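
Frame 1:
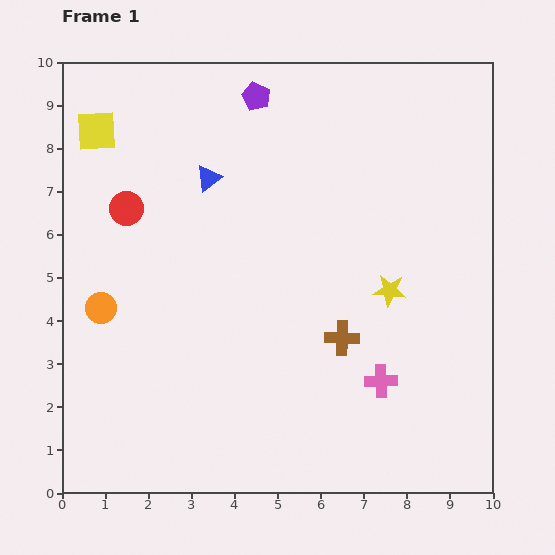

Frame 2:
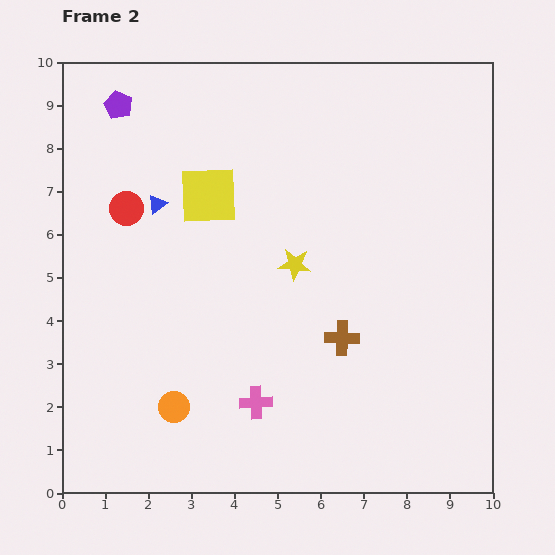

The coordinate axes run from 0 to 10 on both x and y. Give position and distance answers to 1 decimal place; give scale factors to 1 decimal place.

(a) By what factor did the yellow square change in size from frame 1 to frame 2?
1.5×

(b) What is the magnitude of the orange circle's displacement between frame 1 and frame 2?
2.9

The orange circle moved from (0.9, 4.3) to (2.6, 2.0), a distance of √(1.7² + 2.3²) ≈ 2.9.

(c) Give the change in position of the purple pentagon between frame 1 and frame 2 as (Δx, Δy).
(-3.2, -0.2)

The purple pentagon was at (4.5, 9.2) in frame 1 and (1.3, 9.0) in frame 2.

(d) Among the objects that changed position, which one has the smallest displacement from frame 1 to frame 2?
the blue triangle

(moved 1.3)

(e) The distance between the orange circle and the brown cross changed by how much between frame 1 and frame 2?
-1.4

Distance in frame 1: 5.6. Distance in frame 2: 4.2.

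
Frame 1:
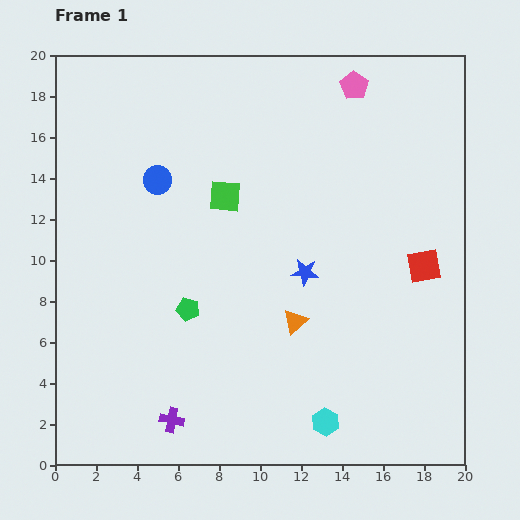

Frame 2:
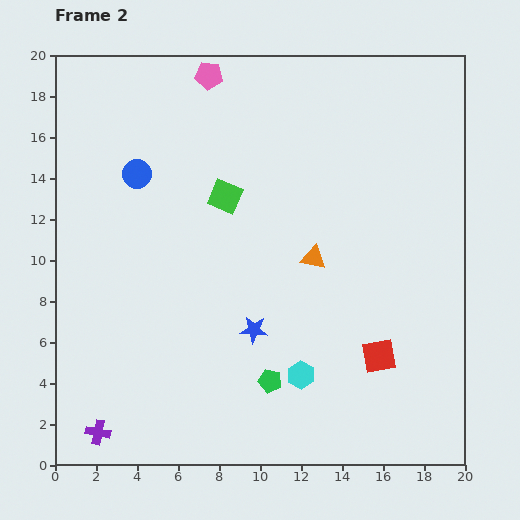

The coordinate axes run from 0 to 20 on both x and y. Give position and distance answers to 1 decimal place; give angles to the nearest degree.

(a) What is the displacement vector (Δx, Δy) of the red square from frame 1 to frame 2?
(-2.2, -4.4)

The red square was at (18.0, 9.7) in frame 1 and (15.8, 5.3) in frame 2.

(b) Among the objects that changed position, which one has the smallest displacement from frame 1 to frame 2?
the blue circle

(moved 1.0)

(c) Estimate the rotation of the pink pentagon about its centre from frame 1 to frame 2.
27° counter-clockwise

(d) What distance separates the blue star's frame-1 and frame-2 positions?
3.8

The blue star moved from (12.2, 9.4) to (9.7, 6.6), a distance of √(2.5² + 2.8²) ≈ 3.8.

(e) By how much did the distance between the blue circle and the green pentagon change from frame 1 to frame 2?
+5.5

Distance in frame 1: 6.5. Distance in frame 2: 12.0.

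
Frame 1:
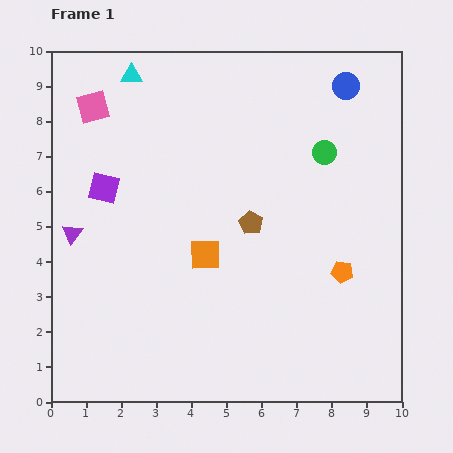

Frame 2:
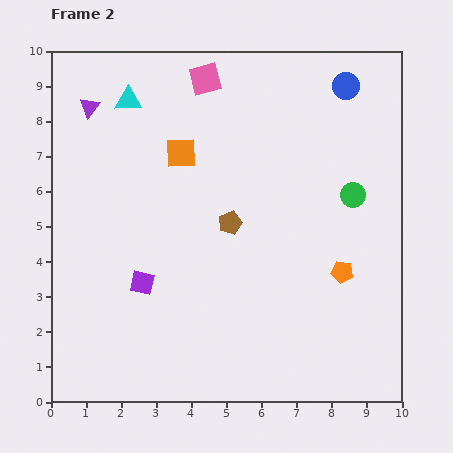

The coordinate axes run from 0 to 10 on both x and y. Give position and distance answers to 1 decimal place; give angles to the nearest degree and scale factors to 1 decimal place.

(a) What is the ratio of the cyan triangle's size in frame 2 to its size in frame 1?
1.3×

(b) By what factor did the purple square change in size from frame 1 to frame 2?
0.8×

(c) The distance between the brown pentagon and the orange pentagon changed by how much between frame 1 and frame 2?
+0.5

Distance in frame 1: 3.0. Distance in frame 2: 3.5.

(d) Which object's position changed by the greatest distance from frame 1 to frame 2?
the purple triangle

(moved 3.6; next 3.3)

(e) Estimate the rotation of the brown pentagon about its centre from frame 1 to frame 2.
21° clockwise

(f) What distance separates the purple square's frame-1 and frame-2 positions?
2.9

The purple square moved from (1.5, 6.1) to (2.6, 3.4), a distance of √(1.1² + 2.7²) ≈ 2.9.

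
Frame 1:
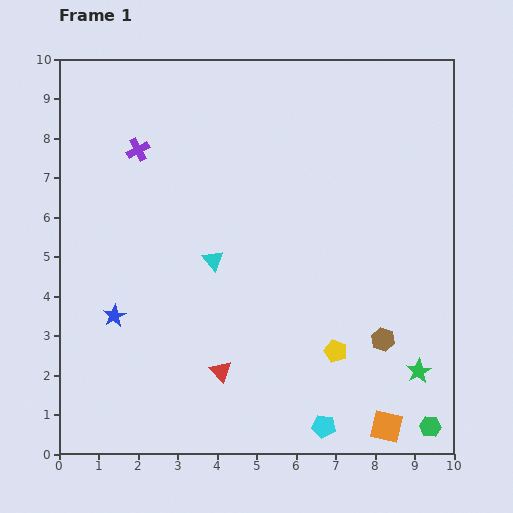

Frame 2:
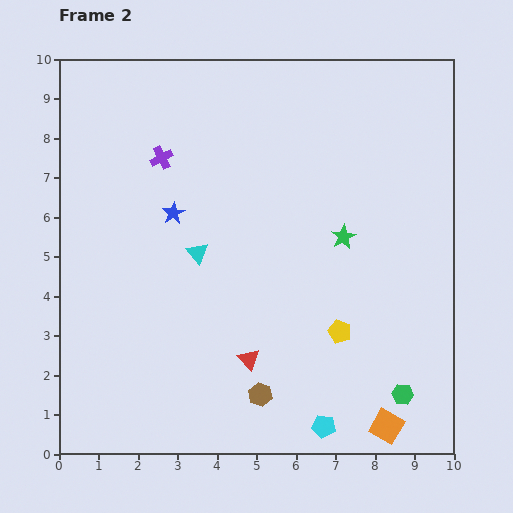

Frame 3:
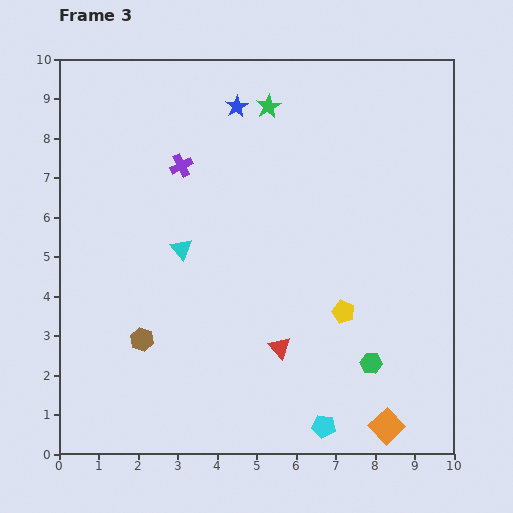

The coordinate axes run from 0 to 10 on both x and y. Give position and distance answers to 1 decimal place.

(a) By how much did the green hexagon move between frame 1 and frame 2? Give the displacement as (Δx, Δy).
(-0.7, 0.8)

The green hexagon was at (9.4, 0.7) in frame 1 and (8.7, 1.5) in frame 2.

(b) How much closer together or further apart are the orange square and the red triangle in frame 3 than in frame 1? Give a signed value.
-1.0

Distance in frame 1: 4.4. Distance in frame 3: 3.4.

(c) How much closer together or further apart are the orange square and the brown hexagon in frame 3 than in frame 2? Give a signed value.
+3.3

Distance in frame 2: 3.3. Distance in frame 3: 6.6.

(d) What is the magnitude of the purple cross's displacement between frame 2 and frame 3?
0.5

The purple cross moved from (2.6, 7.5) to (3.1, 7.3), a distance of √(0.5² + 0.2²) ≈ 0.5.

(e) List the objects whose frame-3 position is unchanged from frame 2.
the cyan pentagon, the orange square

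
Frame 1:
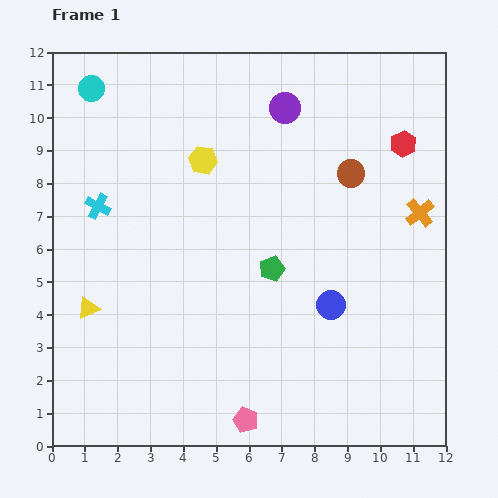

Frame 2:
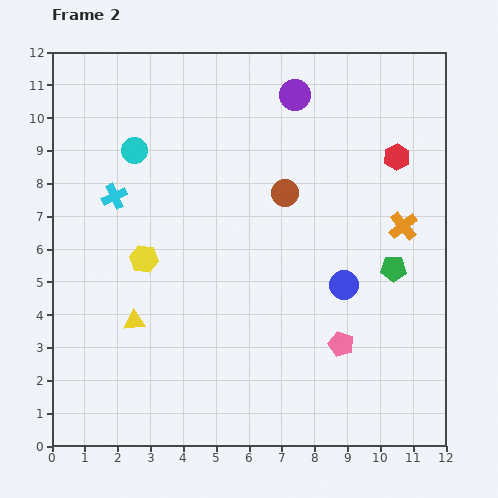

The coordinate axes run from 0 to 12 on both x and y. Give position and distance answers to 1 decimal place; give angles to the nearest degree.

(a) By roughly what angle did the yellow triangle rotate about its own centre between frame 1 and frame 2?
19° clockwise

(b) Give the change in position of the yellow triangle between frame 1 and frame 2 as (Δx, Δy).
(1.4, -0.4)

The yellow triangle was at (1.1, 4.2) in frame 1 and (2.5, 3.8) in frame 2.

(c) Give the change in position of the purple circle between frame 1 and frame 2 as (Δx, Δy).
(0.3, 0.4)

The purple circle was at (7.1, 10.3) in frame 1 and (7.4, 10.7) in frame 2.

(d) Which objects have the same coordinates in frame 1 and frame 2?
none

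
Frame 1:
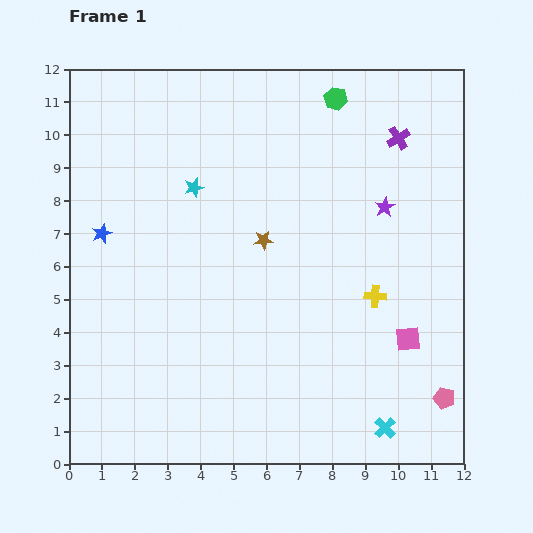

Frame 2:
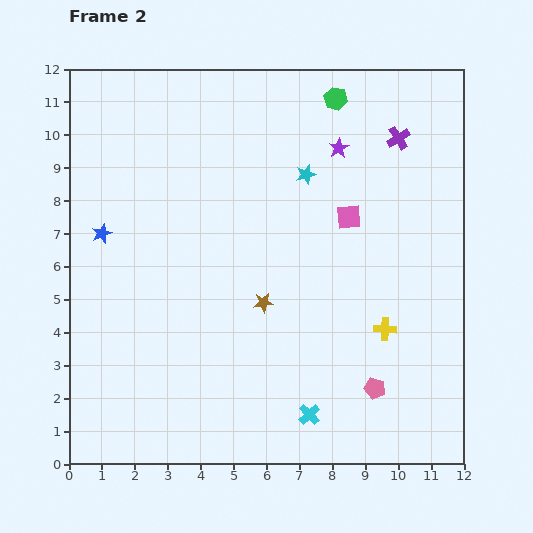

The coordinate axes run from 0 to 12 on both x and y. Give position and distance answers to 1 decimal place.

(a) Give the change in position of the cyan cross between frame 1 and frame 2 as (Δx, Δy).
(-2.3, 0.4)

The cyan cross was at (9.6, 1.1) in frame 1 and (7.3, 1.5) in frame 2.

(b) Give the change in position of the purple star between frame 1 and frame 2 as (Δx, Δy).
(-1.4, 1.8)

The purple star was at (9.6, 7.8) in frame 1 and (8.2, 9.6) in frame 2.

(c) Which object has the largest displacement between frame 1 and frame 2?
the pink square

(moved 4.1; next 3.4)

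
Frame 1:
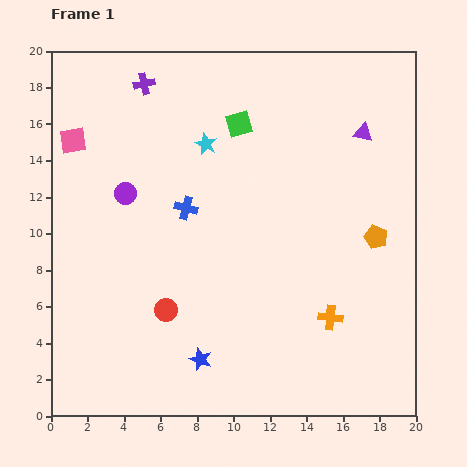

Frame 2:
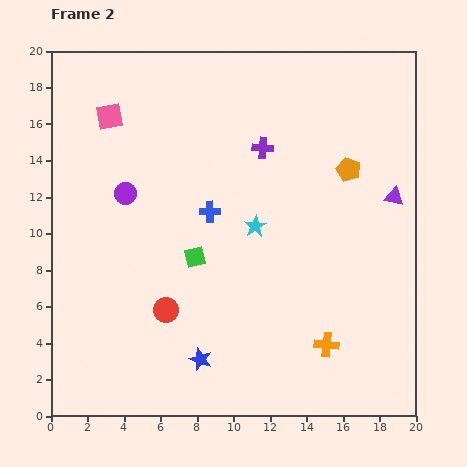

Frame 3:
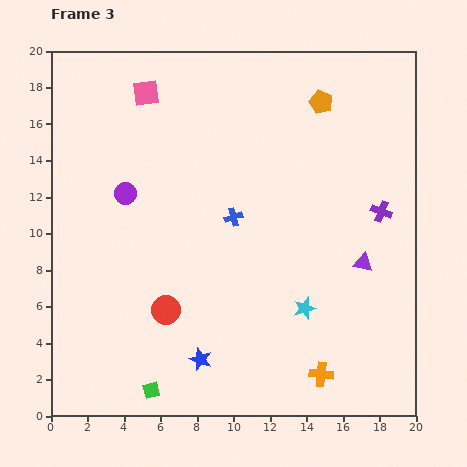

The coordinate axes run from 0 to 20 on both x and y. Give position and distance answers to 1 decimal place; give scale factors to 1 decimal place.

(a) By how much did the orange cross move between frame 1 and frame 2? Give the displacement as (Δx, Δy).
(-0.2, -1.5)

The orange cross was at (15.3, 5.4) in frame 1 and (15.1, 3.9) in frame 2.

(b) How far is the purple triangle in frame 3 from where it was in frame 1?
7.1

The purple triangle moved from (17.1, 15.5) to (17.1, 8.4), a distance of √(0.0² + 7.1²) ≈ 7.1.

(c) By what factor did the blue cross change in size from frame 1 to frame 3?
0.8×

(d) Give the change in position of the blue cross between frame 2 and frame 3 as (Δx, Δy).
(1.3, -0.3)

The blue cross was at (8.7, 11.2) in frame 2 and (10.0, 10.9) in frame 3.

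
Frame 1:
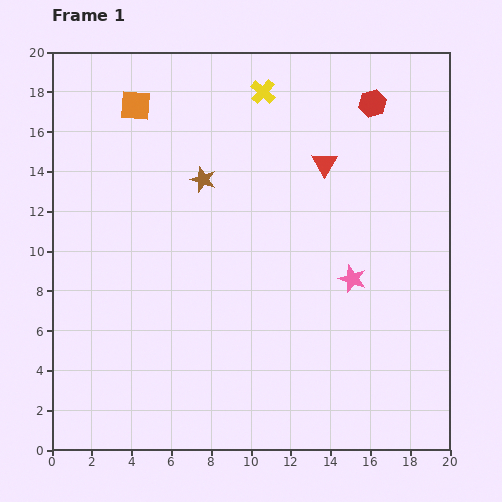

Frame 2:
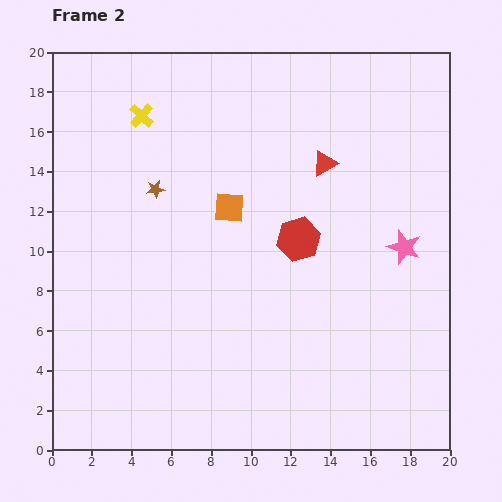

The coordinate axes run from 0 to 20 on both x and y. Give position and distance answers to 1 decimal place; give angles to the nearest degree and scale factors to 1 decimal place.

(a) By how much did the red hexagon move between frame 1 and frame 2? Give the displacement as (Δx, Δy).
(-3.7, -6.8)

The red hexagon was at (16.1, 17.4) in frame 1 and (12.4, 10.6) in frame 2.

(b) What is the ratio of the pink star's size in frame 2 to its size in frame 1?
1.3×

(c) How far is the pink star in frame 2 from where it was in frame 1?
3.1

The pink star moved from (15.1, 8.6) to (17.7, 10.2), a distance of √(2.6² + 1.6²) ≈ 3.1.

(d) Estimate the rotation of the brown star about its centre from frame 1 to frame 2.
28° counter-clockwise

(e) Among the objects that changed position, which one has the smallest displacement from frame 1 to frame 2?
the brown star

(moved 2.5)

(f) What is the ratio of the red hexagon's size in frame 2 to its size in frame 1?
1.6×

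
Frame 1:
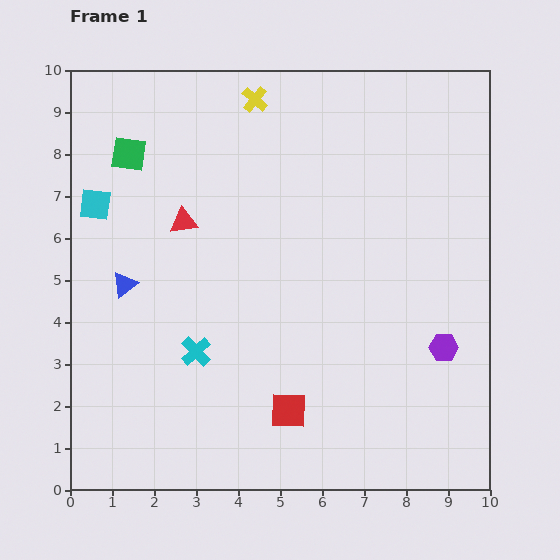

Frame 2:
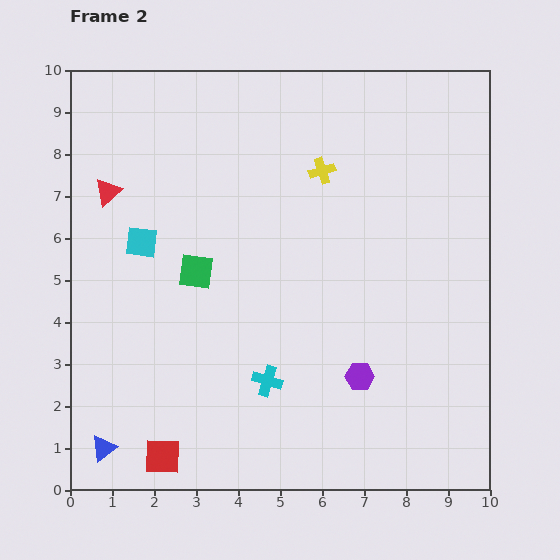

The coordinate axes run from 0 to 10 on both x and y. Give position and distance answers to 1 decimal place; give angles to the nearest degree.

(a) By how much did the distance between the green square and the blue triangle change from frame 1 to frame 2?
+1.6

Distance in frame 1: 3.1. Distance in frame 2: 4.7.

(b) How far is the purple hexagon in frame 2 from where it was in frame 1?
2.1

The purple hexagon moved from (8.9, 3.4) to (6.9, 2.7), a distance of √(2.0² + 0.7²) ≈ 2.1.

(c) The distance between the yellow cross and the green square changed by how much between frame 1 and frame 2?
+0.5

Distance in frame 1: 3.3. Distance in frame 2: 3.8.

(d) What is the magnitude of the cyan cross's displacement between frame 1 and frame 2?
1.8

The cyan cross moved from (3.0, 3.3) to (4.7, 2.6), a distance of √(1.7² + 0.7²) ≈ 1.8.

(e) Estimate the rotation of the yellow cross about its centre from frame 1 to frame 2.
33° clockwise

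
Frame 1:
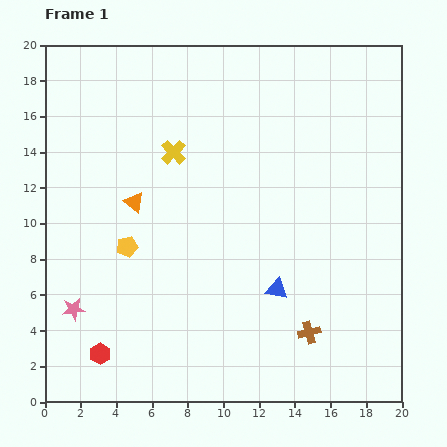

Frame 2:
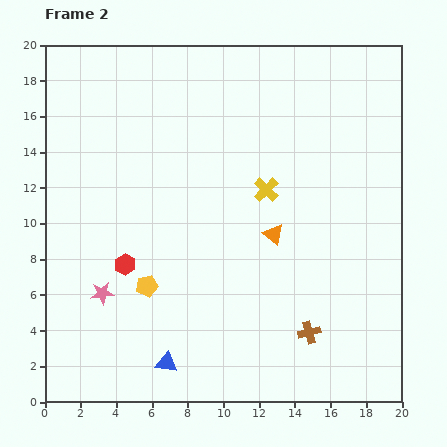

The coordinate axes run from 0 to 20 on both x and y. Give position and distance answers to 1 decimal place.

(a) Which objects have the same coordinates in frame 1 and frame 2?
the brown cross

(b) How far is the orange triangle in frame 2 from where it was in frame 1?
8.0

The orange triangle moved from (5.0, 11.2) to (12.8, 9.4), a distance of √(7.8² + 1.8²) ≈ 8.0.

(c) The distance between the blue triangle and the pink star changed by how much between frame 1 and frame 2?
-6.2

Distance in frame 1: 11.5. Distance in frame 2: 5.3.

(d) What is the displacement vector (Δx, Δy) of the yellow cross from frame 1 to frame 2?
(5.2, -2.1)

The yellow cross was at (7.2, 14.0) in frame 1 and (12.4, 11.9) in frame 2.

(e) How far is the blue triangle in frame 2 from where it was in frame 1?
7.4

The blue triangle moved from (13.0, 6.3) to (6.8, 2.2), a distance of √(6.2² + 4.1²) ≈ 7.4.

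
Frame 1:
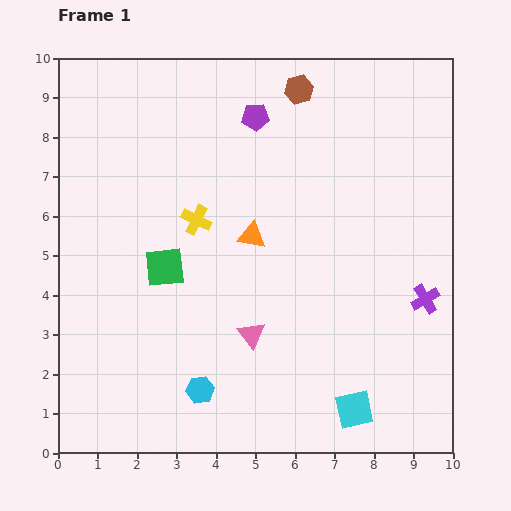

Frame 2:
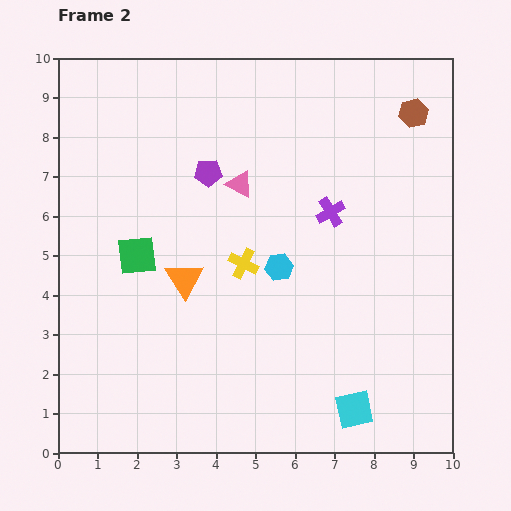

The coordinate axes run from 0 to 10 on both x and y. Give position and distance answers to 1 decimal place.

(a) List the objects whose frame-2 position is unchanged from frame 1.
the cyan square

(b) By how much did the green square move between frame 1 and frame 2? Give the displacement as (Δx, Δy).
(-0.7, 0.3)

The green square was at (2.7, 4.7) in frame 1 and (2.0, 5.0) in frame 2.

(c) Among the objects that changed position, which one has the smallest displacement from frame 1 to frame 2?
the green square

(moved 0.8)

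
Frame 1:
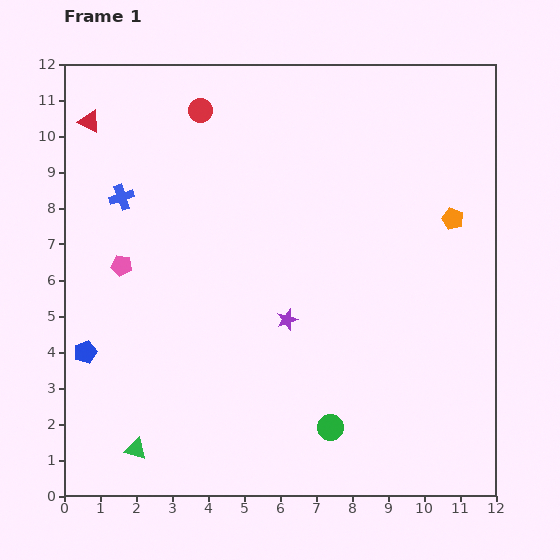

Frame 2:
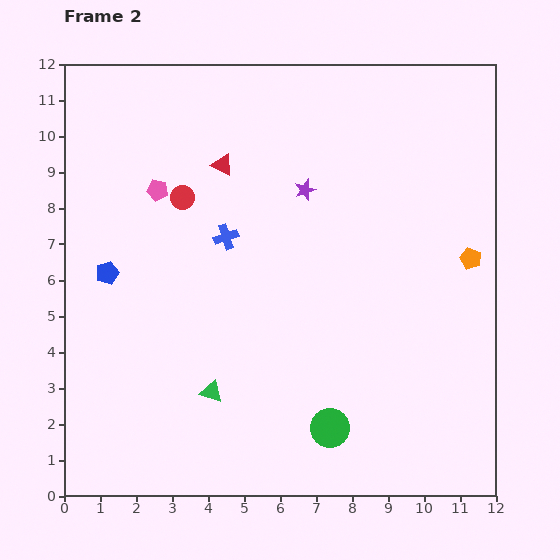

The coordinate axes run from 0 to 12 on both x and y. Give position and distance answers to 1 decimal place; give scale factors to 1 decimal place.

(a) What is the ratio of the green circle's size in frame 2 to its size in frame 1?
1.5×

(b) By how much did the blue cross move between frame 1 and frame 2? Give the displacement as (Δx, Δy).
(2.9, -1.1)

The blue cross was at (1.6, 8.3) in frame 1 and (4.5, 7.2) in frame 2.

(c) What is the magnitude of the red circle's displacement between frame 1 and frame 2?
2.5

The red circle moved from (3.8, 10.7) to (3.3, 8.3), a distance of √(0.5² + 2.4²) ≈ 2.5.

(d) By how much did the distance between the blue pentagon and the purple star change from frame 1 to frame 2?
+0.3

Distance in frame 1: 5.7. Distance in frame 2: 6.0.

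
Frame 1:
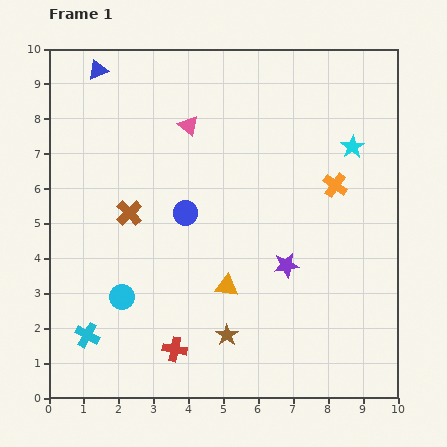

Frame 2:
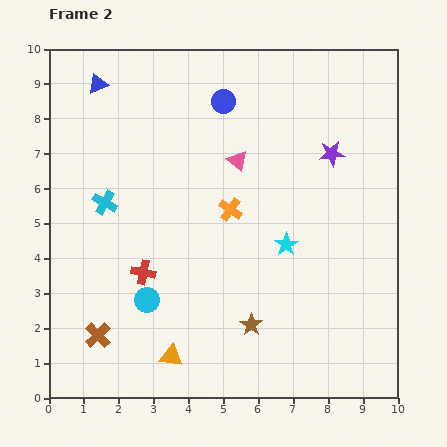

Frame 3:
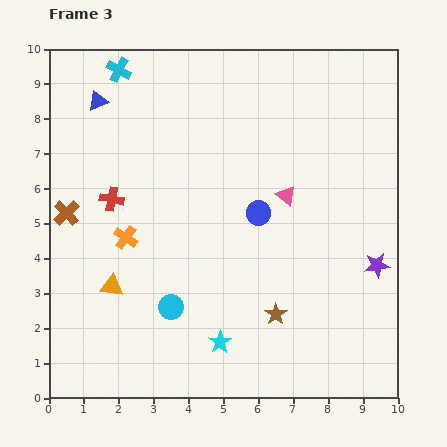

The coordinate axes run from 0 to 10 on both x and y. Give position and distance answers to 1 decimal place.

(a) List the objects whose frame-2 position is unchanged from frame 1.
none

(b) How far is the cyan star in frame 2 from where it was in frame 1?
3.4

The cyan star moved from (8.7, 7.2) to (6.8, 4.4), a distance of √(1.9² + 2.8²) ≈ 3.4.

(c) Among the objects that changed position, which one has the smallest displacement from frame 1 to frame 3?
the blue triangle

(moved 0.9)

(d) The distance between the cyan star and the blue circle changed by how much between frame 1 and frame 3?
-1.3

Distance in frame 1: 5.2. Distance in frame 3: 3.9.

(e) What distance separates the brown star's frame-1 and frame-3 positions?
1.5

The brown star moved from (5.1, 1.8) to (6.5, 2.4), a distance of √(1.4² + 0.6²) ≈ 1.5.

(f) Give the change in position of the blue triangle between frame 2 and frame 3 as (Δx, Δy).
(0.0, -0.5)

The blue triangle was at (1.4, 9.0) in frame 2 and (1.4, 8.5) in frame 3.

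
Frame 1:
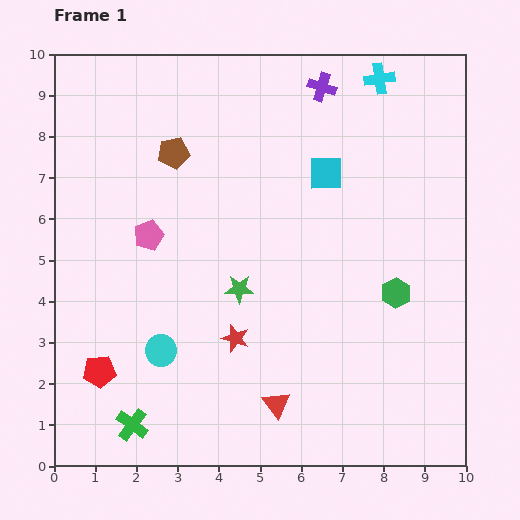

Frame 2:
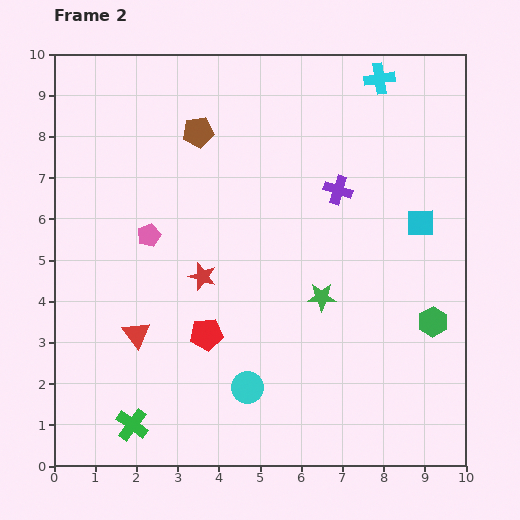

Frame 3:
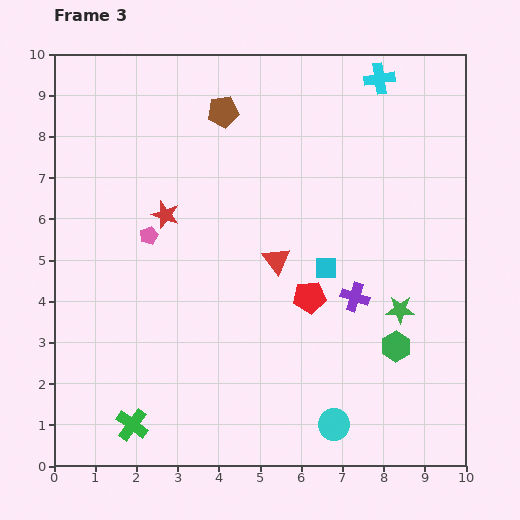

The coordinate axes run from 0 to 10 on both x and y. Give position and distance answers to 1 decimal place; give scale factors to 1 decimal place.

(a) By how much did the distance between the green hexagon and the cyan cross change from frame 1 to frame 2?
+0.8

Distance in frame 1: 5.2. Distance in frame 2: 6.0.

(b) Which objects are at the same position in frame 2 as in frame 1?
the pink pentagon, the cyan cross, the green cross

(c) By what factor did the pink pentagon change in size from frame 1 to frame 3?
0.6×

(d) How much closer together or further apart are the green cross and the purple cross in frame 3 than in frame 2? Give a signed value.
-1.4

Distance in frame 2: 7.6. Distance in frame 3: 6.2.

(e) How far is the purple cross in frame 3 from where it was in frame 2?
2.6

The purple cross moved from (6.9, 6.7) to (7.3, 4.1), a distance of √(0.4² + 2.6²) ≈ 2.6.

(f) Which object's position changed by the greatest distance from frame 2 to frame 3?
the red triangle

(moved 3.8; next 2.7)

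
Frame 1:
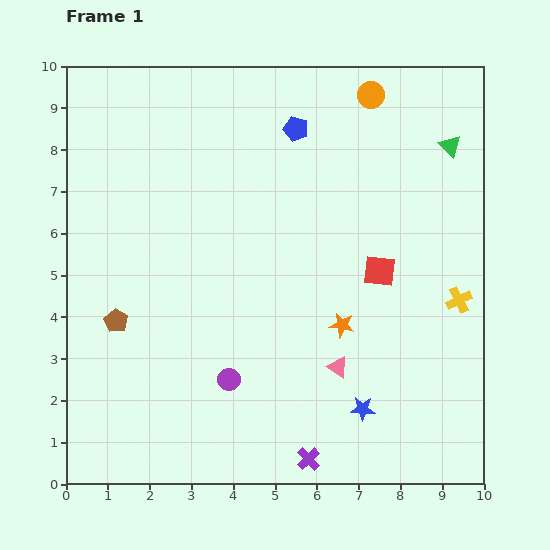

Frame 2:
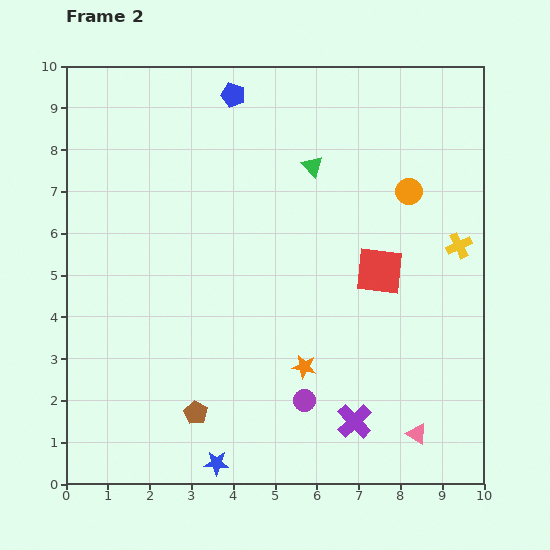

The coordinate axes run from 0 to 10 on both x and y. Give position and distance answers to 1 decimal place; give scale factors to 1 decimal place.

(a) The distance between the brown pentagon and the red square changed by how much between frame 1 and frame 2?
-0.8

Distance in frame 1: 6.4. Distance in frame 2: 5.6.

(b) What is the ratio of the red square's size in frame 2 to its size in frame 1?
1.5×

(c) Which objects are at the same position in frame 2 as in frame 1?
the red square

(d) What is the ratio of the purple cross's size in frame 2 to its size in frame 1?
1.5×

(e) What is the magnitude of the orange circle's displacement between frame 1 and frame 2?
2.5

The orange circle moved from (7.3, 9.3) to (8.2, 7.0), a distance of √(0.9² + 2.3²) ≈ 2.5.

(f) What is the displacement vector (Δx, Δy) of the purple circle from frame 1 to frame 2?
(1.8, -0.5)

The purple circle was at (3.9, 2.5) in frame 1 and (5.7, 2.0) in frame 2.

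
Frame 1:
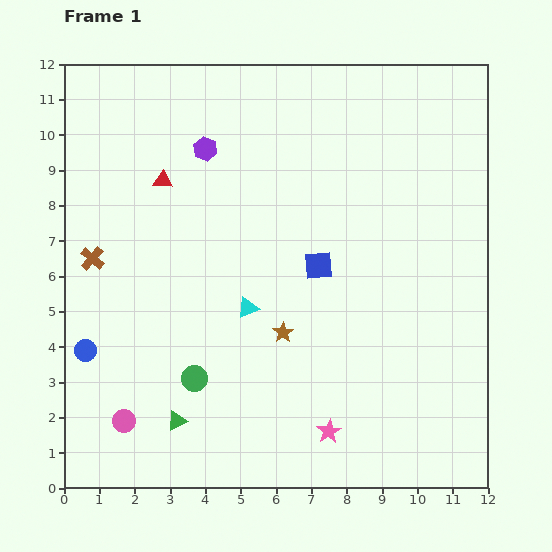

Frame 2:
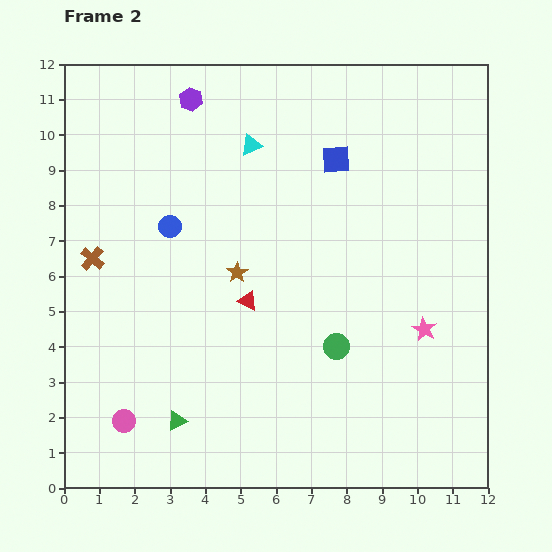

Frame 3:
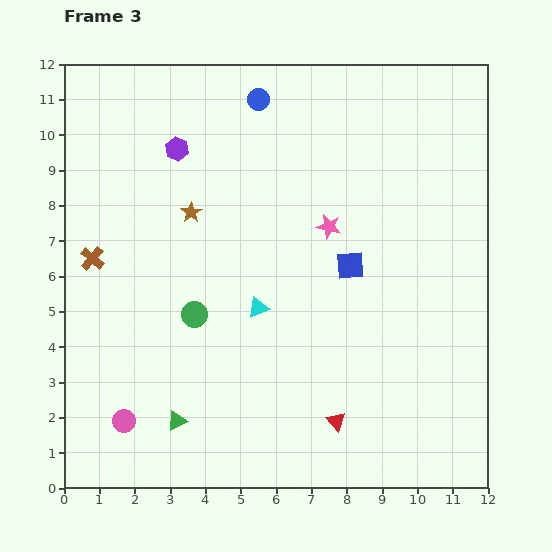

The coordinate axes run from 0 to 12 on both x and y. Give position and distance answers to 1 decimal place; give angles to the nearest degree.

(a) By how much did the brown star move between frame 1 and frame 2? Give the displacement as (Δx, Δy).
(-1.3, 1.7)

The brown star was at (6.2, 4.4) in frame 1 and (4.9, 6.1) in frame 2.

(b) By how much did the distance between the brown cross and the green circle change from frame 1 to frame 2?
+2.8

Distance in frame 1: 4.5. Distance in frame 2: 7.3.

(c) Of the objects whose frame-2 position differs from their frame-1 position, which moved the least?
the purple hexagon

(moved 1.5)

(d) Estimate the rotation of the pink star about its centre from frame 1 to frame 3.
30° counter-clockwise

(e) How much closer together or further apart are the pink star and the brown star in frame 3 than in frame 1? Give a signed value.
+0.8

Distance in frame 1: 3.1. Distance in frame 3: 3.9.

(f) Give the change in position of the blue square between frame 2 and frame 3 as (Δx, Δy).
(0.4, -3.0)

The blue square was at (7.7, 9.3) in frame 2 and (8.1, 6.3) in frame 3.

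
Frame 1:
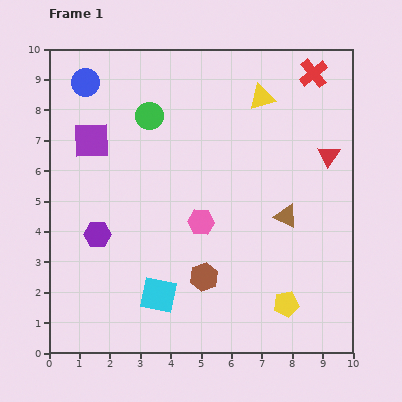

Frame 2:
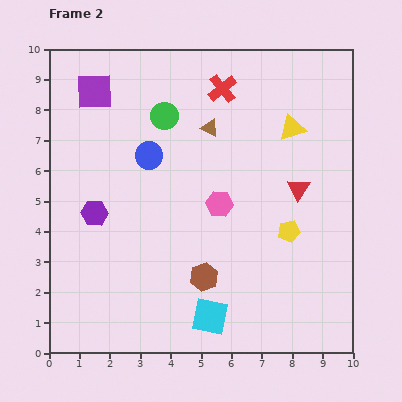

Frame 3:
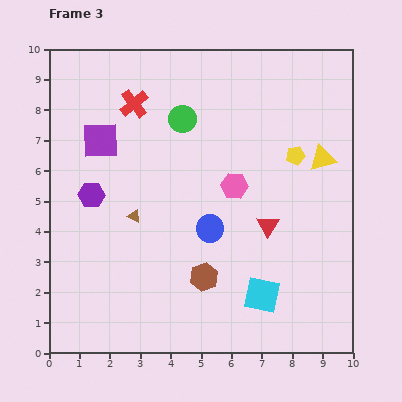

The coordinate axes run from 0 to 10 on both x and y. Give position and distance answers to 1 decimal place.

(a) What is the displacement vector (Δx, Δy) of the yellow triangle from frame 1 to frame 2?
(1.0, -1.0)

The yellow triangle was at (7.0, 8.4) in frame 1 and (8.0, 7.4) in frame 2.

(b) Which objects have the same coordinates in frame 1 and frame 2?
the brown hexagon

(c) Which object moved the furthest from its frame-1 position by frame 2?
the brown triangle

(moved 3.8; next 3.2)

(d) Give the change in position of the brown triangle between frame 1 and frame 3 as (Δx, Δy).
(-5.0, 0.0)

The brown triangle was at (7.8, 4.5) in frame 1 and (2.8, 4.5) in frame 3.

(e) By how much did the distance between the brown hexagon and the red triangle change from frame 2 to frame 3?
-1.5

Distance in frame 2: 4.2. Distance in frame 3: 2.7.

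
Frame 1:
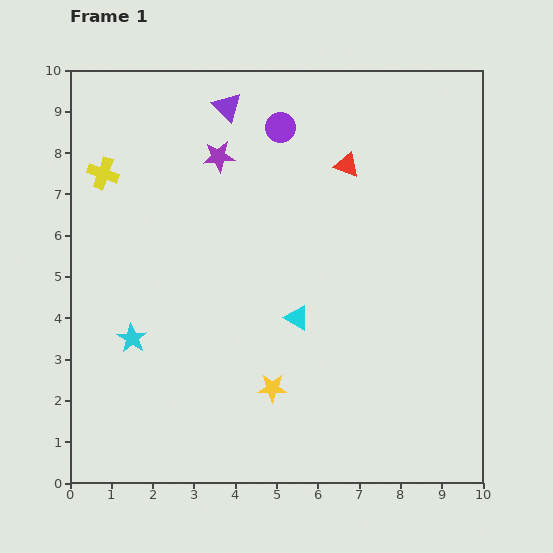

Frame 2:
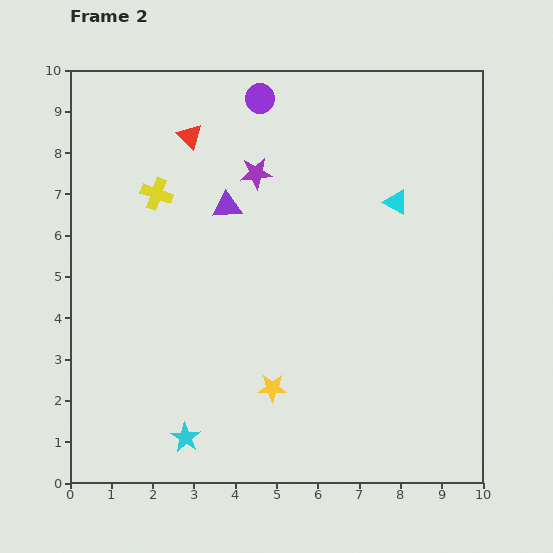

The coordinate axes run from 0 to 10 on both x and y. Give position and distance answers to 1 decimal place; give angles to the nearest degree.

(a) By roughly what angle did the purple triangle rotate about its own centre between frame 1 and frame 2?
48° counter-clockwise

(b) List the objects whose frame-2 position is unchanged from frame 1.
the yellow star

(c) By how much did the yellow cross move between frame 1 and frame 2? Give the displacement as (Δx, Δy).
(1.3, -0.5)

The yellow cross was at (0.8, 7.5) in frame 1 and (2.1, 7.0) in frame 2.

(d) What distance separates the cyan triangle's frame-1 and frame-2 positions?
3.7

The cyan triangle moved from (5.5, 4.0) to (7.9, 6.8), a distance of √(2.4² + 2.8²) ≈ 3.7.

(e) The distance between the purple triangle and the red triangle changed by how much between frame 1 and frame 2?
-1.3

Distance in frame 1: 3.2. Distance in frame 2: 1.9.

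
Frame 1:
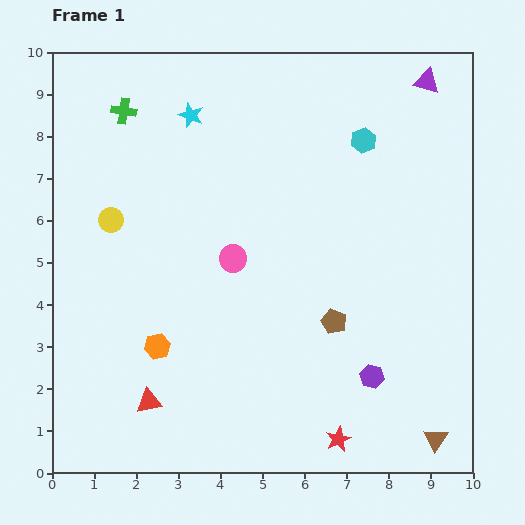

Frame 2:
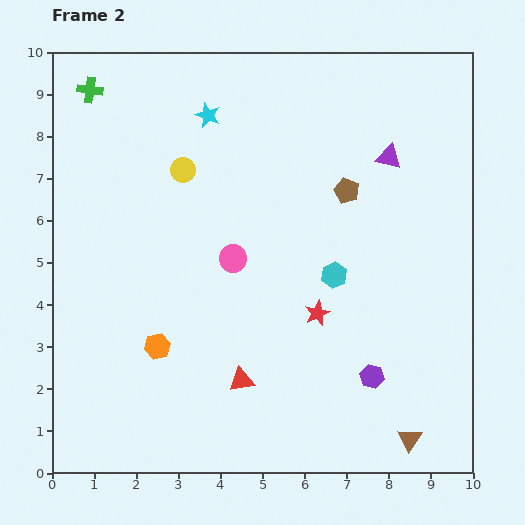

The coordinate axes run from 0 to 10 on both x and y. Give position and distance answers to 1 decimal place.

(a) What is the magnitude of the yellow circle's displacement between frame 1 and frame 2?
2.1

The yellow circle moved from (1.4, 6.0) to (3.1, 7.2), a distance of √(1.7² + 1.2²) ≈ 2.1.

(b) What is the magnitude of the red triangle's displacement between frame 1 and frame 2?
2.3

The red triangle moved from (2.3, 1.7) to (4.5, 2.2), a distance of √(2.2² + 0.5²) ≈ 2.3.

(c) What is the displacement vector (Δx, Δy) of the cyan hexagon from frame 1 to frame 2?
(-0.7, -3.2)

The cyan hexagon was at (7.4, 7.9) in frame 1 and (6.7, 4.7) in frame 2.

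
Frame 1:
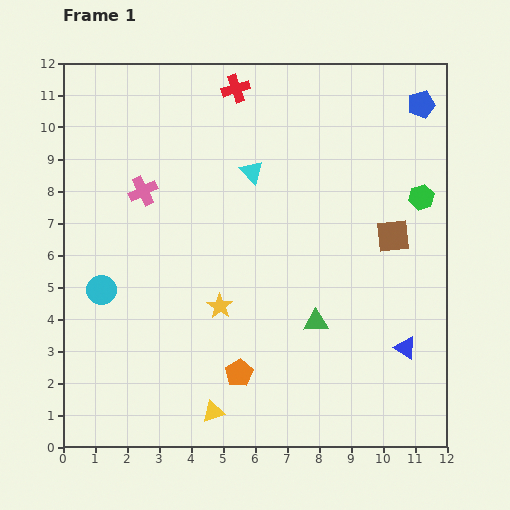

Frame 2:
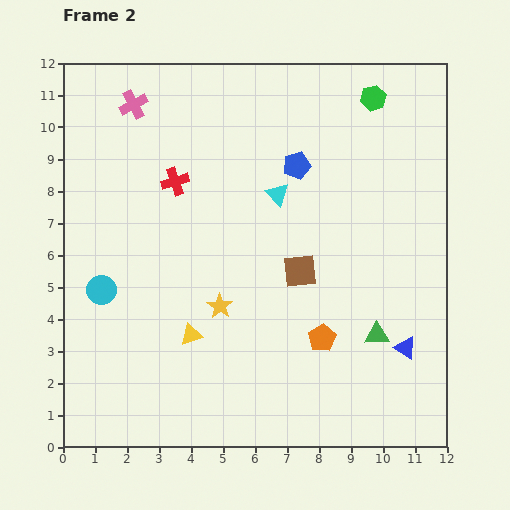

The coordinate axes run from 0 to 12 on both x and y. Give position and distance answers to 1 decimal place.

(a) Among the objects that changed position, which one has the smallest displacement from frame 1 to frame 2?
the cyan triangle

(moved 1.1)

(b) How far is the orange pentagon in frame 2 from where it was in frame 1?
2.8

The orange pentagon moved from (5.5, 2.3) to (8.1, 3.4), a distance of √(2.6² + 1.1²) ≈ 2.8.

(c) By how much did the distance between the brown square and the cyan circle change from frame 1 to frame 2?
-3.1

Distance in frame 1: 9.3. Distance in frame 2: 6.2.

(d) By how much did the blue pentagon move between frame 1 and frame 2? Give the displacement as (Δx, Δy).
(-3.9, -1.9)

The blue pentagon was at (11.2, 10.7) in frame 1 and (7.3, 8.8) in frame 2.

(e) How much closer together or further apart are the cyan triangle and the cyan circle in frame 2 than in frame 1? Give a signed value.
+0.3

Distance in frame 1: 6.0. Distance in frame 2: 6.3.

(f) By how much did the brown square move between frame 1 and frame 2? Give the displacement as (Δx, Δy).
(-2.9, -1.1)

The brown square was at (10.3, 6.6) in frame 1 and (7.4, 5.5) in frame 2.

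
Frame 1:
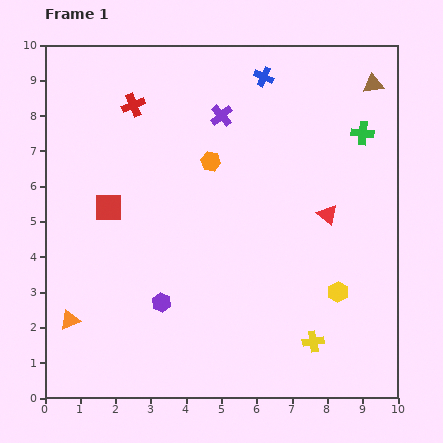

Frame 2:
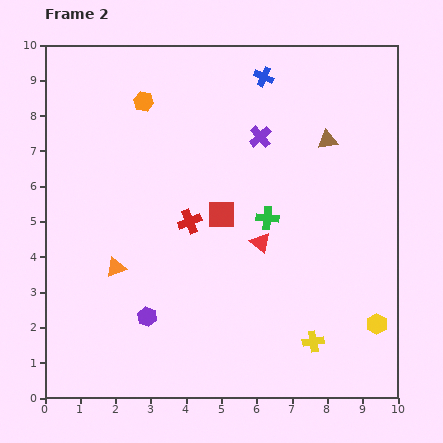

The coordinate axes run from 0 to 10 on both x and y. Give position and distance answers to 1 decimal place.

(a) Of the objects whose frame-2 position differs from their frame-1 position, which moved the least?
the purple hexagon

(moved 0.6)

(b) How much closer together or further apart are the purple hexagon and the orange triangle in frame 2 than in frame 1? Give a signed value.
-0.9

Distance in frame 1: 2.6. Distance in frame 2: 1.7.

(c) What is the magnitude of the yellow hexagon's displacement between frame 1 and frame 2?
1.4

The yellow hexagon moved from (8.3, 3.0) to (9.4, 2.1), a distance of √(1.1² + 0.9²) ≈ 1.4.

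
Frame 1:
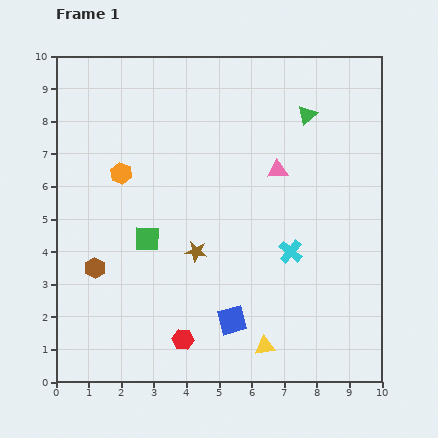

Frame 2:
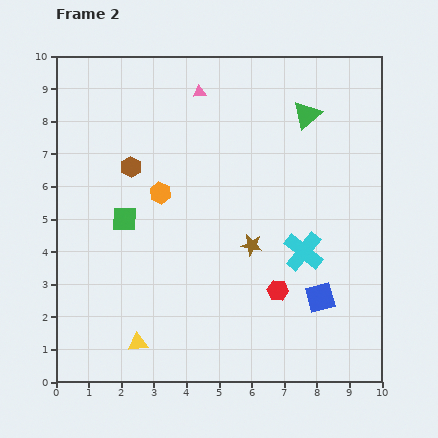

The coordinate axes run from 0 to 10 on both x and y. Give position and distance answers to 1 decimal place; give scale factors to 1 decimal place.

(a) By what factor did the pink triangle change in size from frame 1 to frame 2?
0.6×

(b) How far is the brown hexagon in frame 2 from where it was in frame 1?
3.3

The brown hexagon moved from (1.2, 3.5) to (2.3, 6.6), a distance of √(1.1² + 3.1²) ≈ 3.3.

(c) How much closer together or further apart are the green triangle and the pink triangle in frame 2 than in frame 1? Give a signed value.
+1.5

Distance in frame 1: 1.9. Distance in frame 2: 3.4.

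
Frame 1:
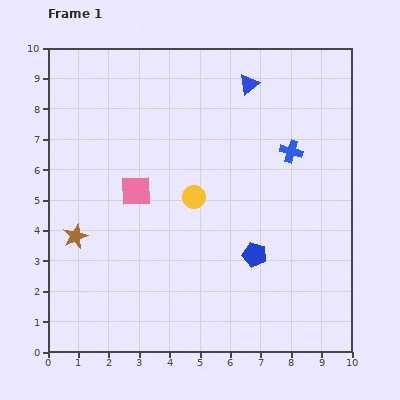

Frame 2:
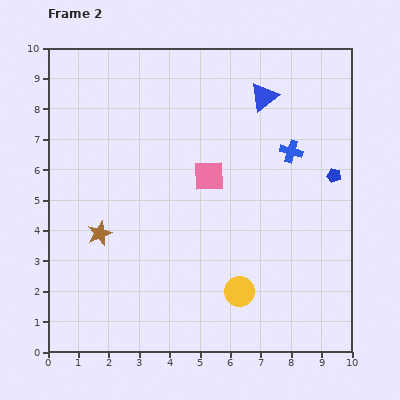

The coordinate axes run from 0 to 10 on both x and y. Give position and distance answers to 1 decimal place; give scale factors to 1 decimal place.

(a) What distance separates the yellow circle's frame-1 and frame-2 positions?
3.4

The yellow circle moved from (4.8, 5.1) to (6.3, 2.0), a distance of √(1.5² + 3.1²) ≈ 3.4.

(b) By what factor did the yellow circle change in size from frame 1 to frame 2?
1.3×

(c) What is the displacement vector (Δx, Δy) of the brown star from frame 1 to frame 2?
(0.8, 0.1)

The brown star was at (0.9, 3.8) in frame 1 and (1.7, 3.9) in frame 2.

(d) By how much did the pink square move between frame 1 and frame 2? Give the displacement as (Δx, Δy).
(2.4, 0.5)

The pink square was at (2.9, 5.3) in frame 1 and (5.3, 5.8) in frame 2.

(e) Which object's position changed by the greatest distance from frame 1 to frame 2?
the blue pentagon

(moved 3.7; next 3.4)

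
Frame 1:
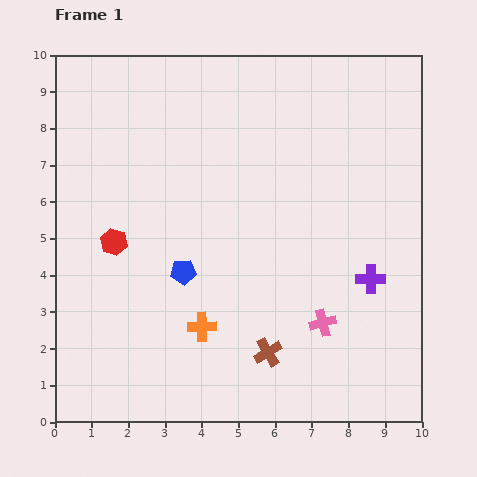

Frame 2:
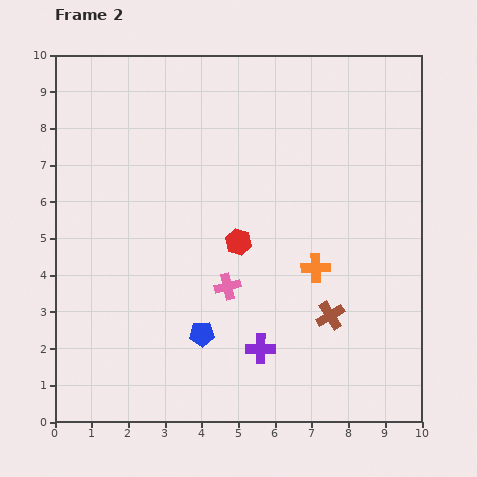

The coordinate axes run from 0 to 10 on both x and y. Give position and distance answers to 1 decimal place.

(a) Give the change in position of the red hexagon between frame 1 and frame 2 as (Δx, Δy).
(3.4, 0.0)

The red hexagon was at (1.6, 4.9) in frame 1 and (5.0, 4.9) in frame 2.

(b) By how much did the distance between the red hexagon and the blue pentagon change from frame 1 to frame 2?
+0.6

Distance in frame 1: 2.1. Distance in frame 2: 2.7.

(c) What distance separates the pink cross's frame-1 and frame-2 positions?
2.8

The pink cross moved from (7.3, 2.7) to (4.7, 3.7), a distance of √(2.6² + 1.0²) ≈ 2.8.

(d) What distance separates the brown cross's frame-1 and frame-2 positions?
2.0

The brown cross moved from (5.8, 1.9) to (7.5, 2.9), a distance of √(1.7² + 1.0²) ≈ 2.0.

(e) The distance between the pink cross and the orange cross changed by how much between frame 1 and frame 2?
-0.8

Distance in frame 1: 3.3. Distance in frame 2: 2.5.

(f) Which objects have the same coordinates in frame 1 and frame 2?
none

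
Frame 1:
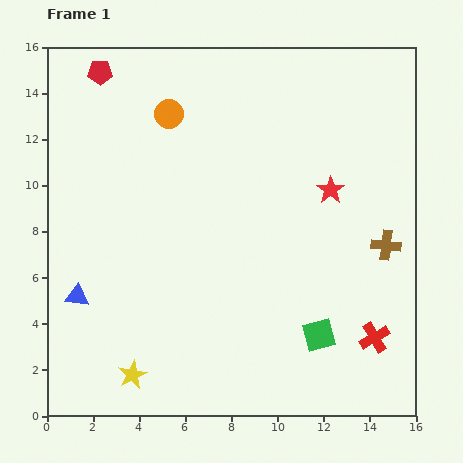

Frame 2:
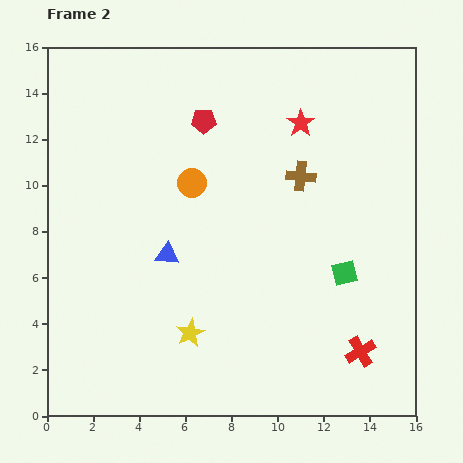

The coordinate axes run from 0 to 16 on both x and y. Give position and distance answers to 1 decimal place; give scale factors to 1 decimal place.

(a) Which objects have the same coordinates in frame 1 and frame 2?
none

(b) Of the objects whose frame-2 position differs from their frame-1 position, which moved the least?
the red cross

(moved 0.8)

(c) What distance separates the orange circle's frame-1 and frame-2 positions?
3.2

The orange circle moved from (5.3, 13.1) to (6.3, 10.1), a distance of √(1.0² + 3.0²) ≈ 3.2.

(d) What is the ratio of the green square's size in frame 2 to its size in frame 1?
0.8×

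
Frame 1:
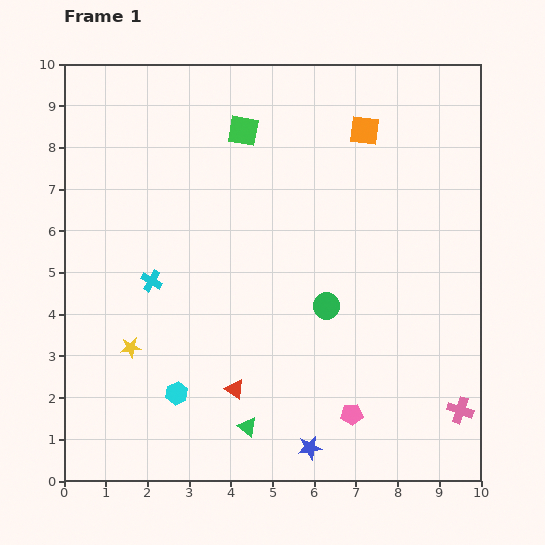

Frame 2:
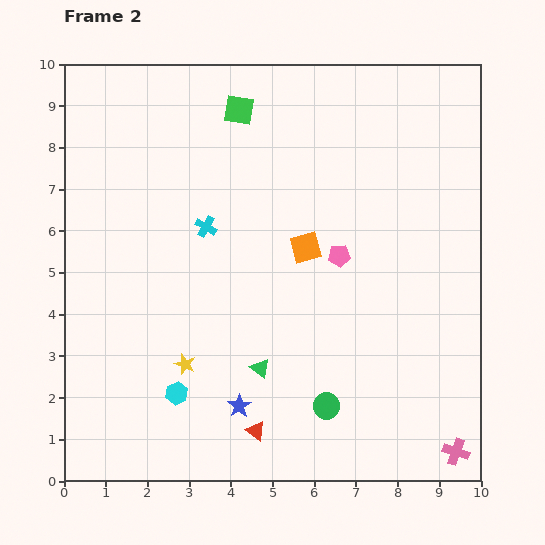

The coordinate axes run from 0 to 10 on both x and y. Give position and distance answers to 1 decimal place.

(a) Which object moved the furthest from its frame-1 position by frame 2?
the pink pentagon

(moved 3.8; next 3.1)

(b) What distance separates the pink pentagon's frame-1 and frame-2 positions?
3.8

The pink pentagon moved from (6.9, 1.6) to (6.6, 5.4), a distance of √(0.3² + 3.8²) ≈ 3.8.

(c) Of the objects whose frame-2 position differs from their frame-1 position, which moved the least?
the green square

(moved 0.5)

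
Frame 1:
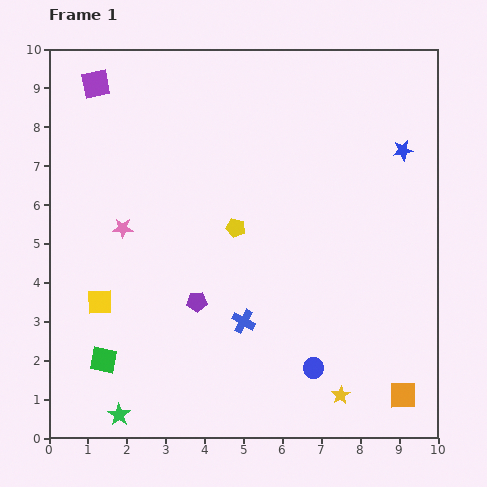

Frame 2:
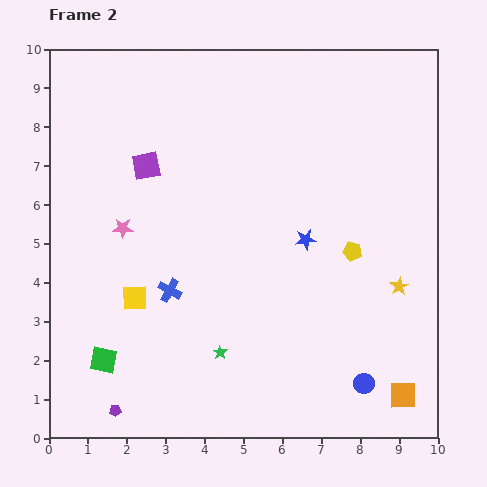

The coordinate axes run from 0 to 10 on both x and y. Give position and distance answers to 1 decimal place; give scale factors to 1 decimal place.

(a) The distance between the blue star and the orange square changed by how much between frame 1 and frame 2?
-1.6

Distance in frame 1: 6.3. Distance in frame 2: 4.7.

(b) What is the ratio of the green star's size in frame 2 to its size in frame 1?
0.6×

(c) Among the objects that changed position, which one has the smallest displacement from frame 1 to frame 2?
the yellow square

(moved 0.9)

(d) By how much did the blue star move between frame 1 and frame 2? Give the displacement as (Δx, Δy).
(-2.5, -2.3)

The blue star was at (9.1, 7.4) in frame 1 and (6.6, 5.1) in frame 2.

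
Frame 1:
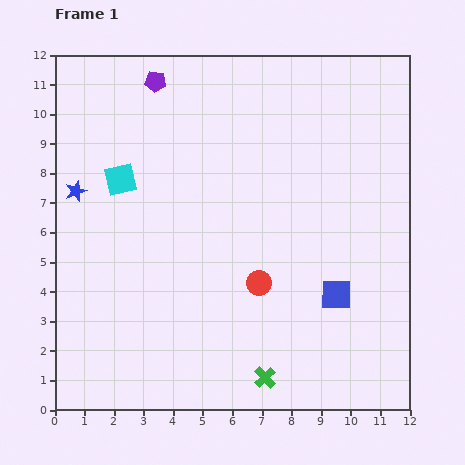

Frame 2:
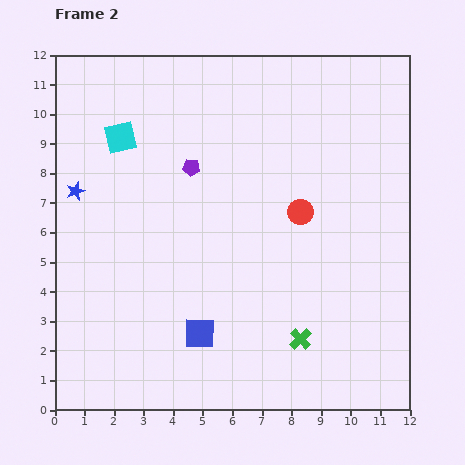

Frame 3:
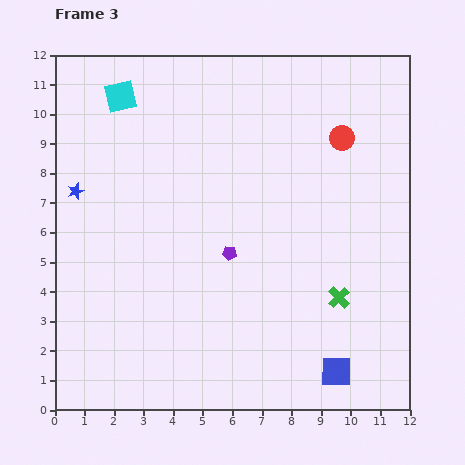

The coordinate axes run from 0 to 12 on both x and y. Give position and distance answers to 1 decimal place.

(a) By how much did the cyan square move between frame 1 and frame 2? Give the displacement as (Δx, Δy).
(0.0, 1.4)

The cyan square was at (2.2, 7.8) in frame 1 and (2.2, 9.2) in frame 2.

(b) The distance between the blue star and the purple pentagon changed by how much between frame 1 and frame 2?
-0.6

Distance in frame 1: 4.6. Distance in frame 2: 4.0.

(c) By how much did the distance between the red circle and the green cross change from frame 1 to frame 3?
+2.2

Distance in frame 1: 3.2. Distance in frame 3: 5.4.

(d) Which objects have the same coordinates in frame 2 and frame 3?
the blue star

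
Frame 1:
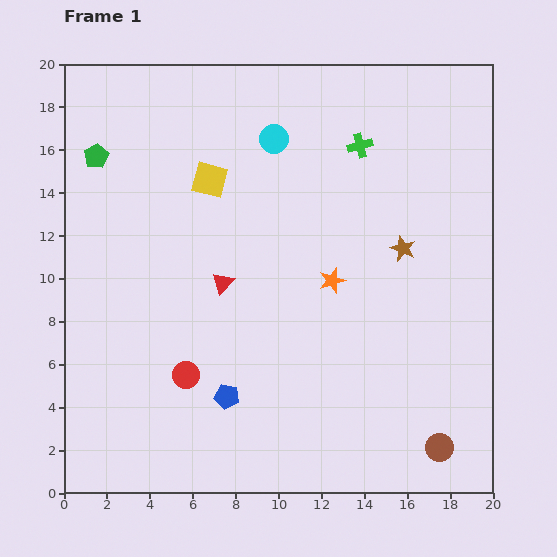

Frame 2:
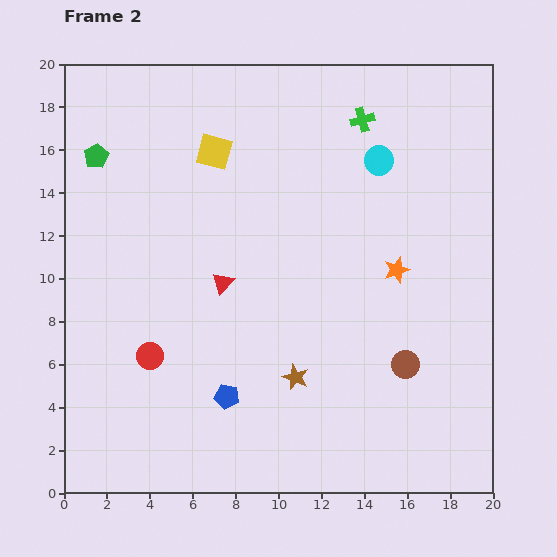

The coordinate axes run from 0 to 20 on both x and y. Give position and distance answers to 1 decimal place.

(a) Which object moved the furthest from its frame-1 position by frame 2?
the brown star

(moved 7.8; next 5.0)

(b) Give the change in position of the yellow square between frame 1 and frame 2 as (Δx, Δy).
(0.2, 1.3)

The yellow square was at (6.8, 14.6) in frame 1 and (7.0, 15.9) in frame 2.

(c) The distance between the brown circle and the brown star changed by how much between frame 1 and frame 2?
-4.4

Distance in frame 1: 9.5. Distance in frame 2: 5.1.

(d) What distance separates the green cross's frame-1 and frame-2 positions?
1.2

The green cross moved from (13.8, 16.2) to (13.9, 17.4), a distance of √(0.1² + 1.2²) ≈ 1.2.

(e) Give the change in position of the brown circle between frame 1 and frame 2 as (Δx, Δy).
(-1.6, 3.9)

The brown circle was at (17.5, 2.1) in frame 1 and (15.9, 6.0) in frame 2.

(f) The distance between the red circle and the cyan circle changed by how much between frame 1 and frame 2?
+2.3

Distance in frame 1: 11.7. Distance in frame 2: 14.0.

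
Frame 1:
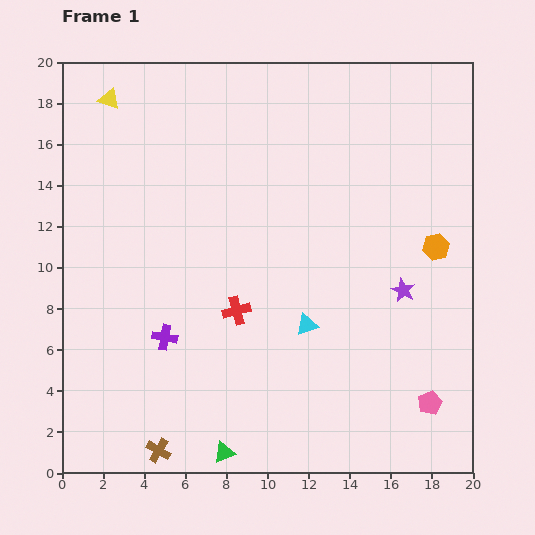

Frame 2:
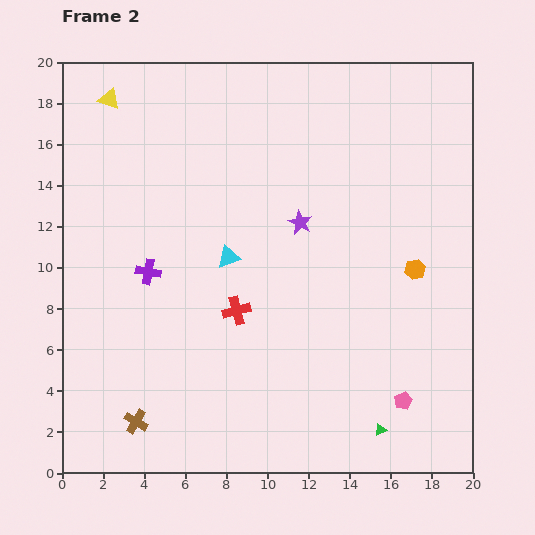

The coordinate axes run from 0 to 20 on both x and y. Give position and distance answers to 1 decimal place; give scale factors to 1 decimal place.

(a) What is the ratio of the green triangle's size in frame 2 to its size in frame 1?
0.6×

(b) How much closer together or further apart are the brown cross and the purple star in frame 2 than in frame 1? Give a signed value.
-1.6

Distance in frame 1: 14.2. Distance in frame 2: 12.6.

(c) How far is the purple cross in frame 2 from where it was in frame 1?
3.3

The purple cross moved from (5.0, 6.6) to (4.2, 9.8), a distance of √(0.8² + 3.2²) ≈ 3.3.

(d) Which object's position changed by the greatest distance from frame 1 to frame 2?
the green triangle

(moved 7.7; next 6.0)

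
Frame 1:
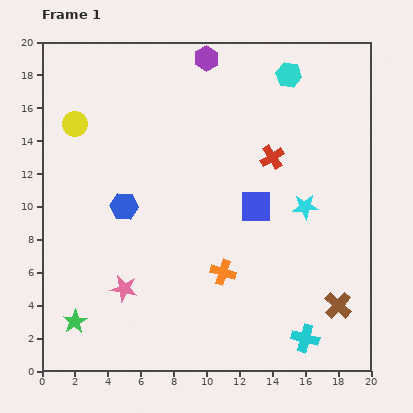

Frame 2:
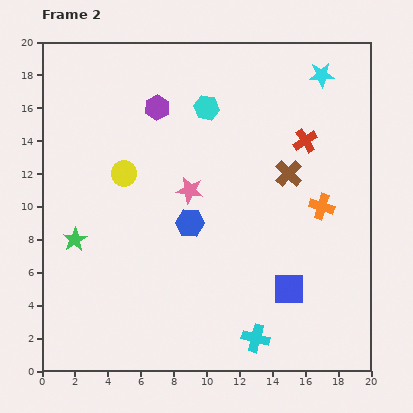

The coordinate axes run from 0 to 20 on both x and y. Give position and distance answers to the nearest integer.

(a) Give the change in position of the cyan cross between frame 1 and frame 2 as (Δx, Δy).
(-3, 0)

The cyan cross was at (16, 2) in frame 1 and (13, 2) in frame 2.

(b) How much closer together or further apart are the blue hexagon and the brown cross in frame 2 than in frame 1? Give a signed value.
-7

Distance in frame 1: 14. Distance in frame 2: 7.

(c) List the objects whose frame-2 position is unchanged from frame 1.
none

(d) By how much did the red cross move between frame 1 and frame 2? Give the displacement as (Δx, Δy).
(2, 1)

The red cross was at (14, 13) in frame 1 and (16, 14) in frame 2.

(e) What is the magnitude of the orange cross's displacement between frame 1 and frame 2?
7

The orange cross moved from (11, 6) to (17, 10), a distance of √(6² + 4²) ≈ 7.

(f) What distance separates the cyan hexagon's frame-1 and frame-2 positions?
5

The cyan hexagon moved from (15, 18) to (10, 16), a distance of √(5² + 2²) ≈ 5.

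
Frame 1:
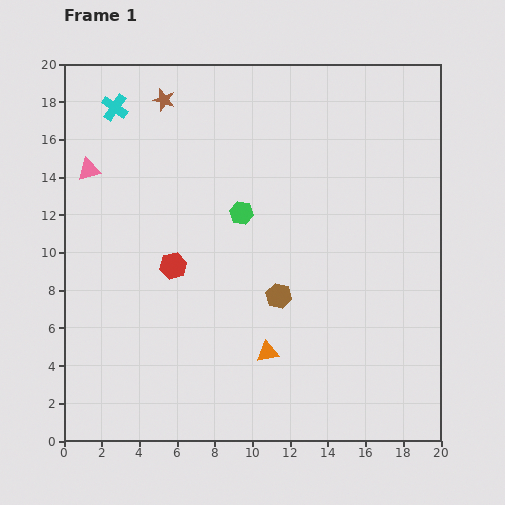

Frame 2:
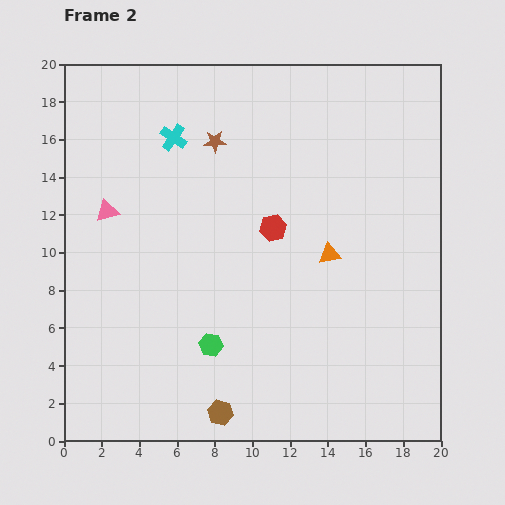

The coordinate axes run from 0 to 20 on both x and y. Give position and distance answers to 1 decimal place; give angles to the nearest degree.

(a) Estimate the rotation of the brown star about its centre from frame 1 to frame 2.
18° counter-clockwise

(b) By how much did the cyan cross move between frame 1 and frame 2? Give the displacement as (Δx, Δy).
(3.1, -1.6)

The cyan cross was at (2.7, 17.7) in frame 1 and (5.8, 16.1) in frame 2.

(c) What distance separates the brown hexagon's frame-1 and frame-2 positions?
6.9

The brown hexagon moved from (11.4, 7.7) to (8.3, 1.5), a distance of √(3.1² + 6.2²) ≈ 6.9.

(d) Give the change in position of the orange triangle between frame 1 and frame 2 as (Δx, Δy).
(3.3, 5.2)

The orange triangle was at (10.8, 4.7) in frame 1 and (14.1, 9.9) in frame 2.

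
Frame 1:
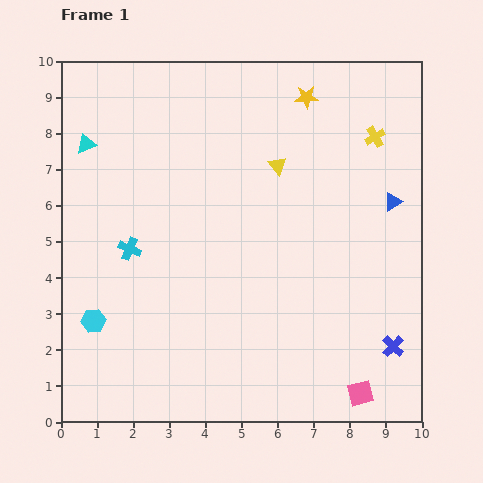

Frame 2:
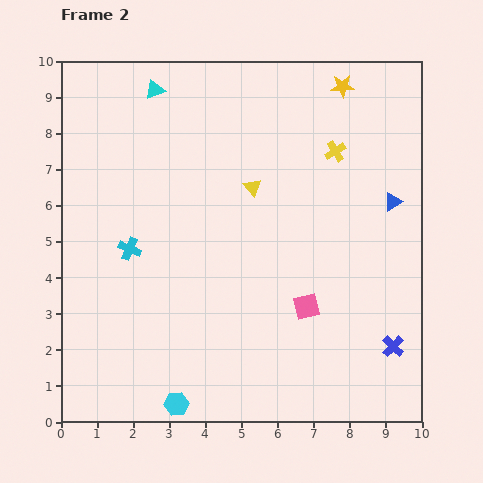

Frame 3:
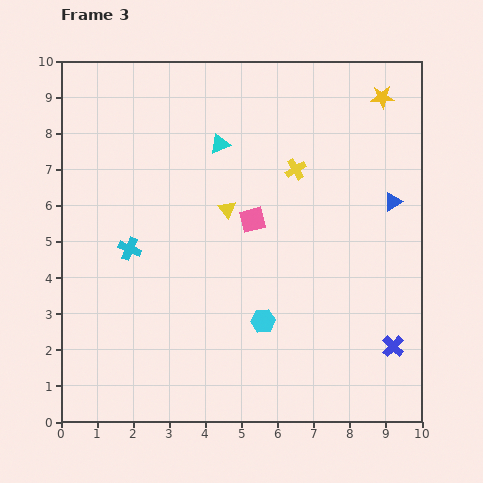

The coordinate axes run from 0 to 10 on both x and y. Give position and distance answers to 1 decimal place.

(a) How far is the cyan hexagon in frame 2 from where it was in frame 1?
3.3

The cyan hexagon moved from (0.9, 2.8) to (3.2, 0.5), a distance of √(2.3² + 2.3²) ≈ 3.3.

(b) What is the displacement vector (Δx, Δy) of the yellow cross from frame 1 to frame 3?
(-2.2, -0.9)

The yellow cross was at (8.7, 7.9) in frame 1 and (6.5, 7.0) in frame 3.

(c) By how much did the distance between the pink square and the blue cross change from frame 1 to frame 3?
+3.6

Distance in frame 1: 1.6. Distance in frame 3: 5.2.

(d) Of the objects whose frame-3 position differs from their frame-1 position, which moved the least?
the yellow triangle

(moved 1.8)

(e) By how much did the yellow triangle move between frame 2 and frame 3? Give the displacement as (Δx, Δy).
(-0.7, -0.6)

The yellow triangle was at (5.3, 6.5) in frame 2 and (4.6, 5.9) in frame 3.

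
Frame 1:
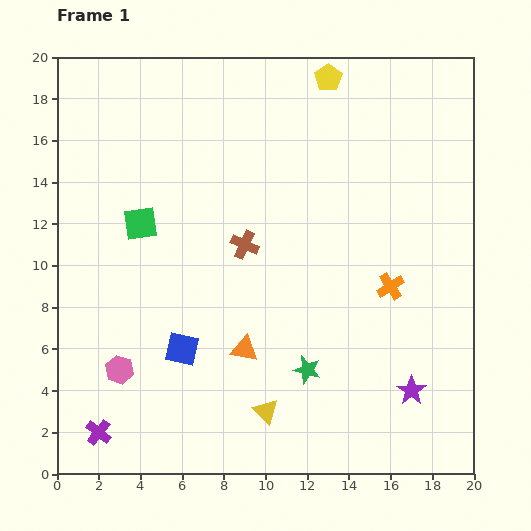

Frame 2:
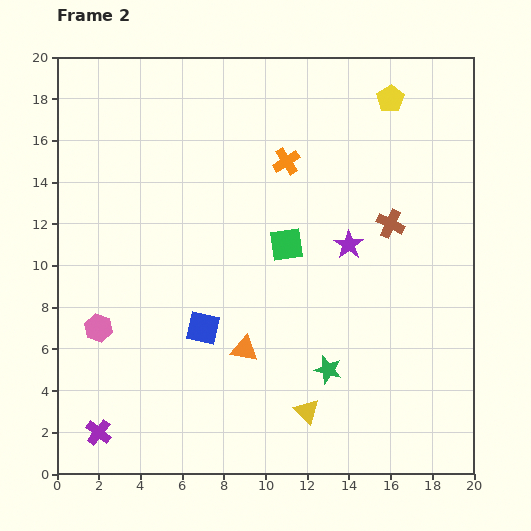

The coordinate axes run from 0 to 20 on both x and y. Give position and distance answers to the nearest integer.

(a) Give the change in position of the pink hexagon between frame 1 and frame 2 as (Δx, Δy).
(-1, 2)

The pink hexagon was at (3, 5) in frame 1 and (2, 7) in frame 2.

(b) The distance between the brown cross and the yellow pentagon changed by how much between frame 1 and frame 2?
-3

Distance in frame 1: 9. Distance in frame 2: 6.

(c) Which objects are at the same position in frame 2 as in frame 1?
the orange triangle, the purple cross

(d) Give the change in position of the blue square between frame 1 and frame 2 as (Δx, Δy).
(1, 1)

The blue square was at (6, 6) in frame 1 and (7, 7) in frame 2.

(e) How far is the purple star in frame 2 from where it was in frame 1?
8

The purple star moved from (17, 4) to (14, 11), a distance of √(3² + 7²) ≈ 8.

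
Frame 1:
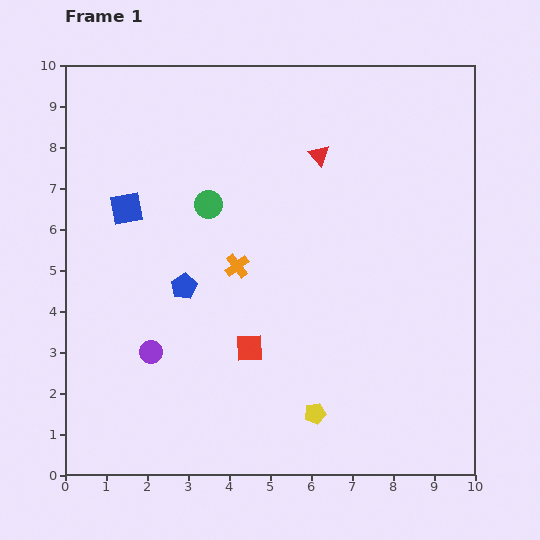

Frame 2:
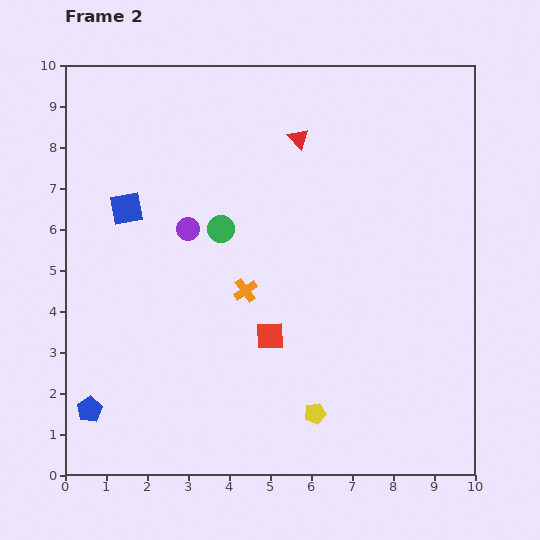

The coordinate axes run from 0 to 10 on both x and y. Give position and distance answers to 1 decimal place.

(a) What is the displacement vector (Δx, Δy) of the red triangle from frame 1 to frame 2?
(-0.5, 0.4)

The red triangle was at (6.2, 7.8) in frame 1 and (5.7, 8.2) in frame 2.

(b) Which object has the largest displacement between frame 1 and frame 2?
the blue pentagon

(moved 3.8; next 3.1)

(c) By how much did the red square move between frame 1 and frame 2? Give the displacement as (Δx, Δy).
(0.5, 0.3)

The red square was at (4.5, 3.1) in frame 1 and (5.0, 3.4) in frame 2.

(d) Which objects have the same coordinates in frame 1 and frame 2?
the yellow pentagon, the blue square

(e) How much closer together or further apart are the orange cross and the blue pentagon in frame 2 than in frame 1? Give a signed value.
+3.4

Distance in frame 1: 1.4. Distance in frame 2: 4.8.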